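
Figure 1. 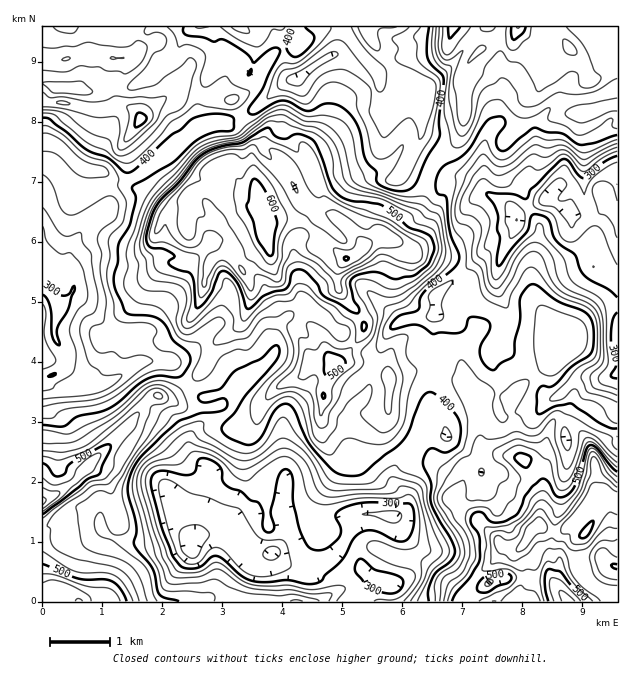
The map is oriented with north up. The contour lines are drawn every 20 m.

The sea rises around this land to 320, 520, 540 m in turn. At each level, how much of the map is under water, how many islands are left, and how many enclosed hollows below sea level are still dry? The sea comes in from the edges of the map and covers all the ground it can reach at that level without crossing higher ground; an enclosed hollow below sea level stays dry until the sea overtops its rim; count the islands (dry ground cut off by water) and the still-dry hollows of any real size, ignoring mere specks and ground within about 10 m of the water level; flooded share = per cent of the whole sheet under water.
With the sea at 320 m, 14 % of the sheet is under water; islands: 0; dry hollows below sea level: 0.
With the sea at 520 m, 88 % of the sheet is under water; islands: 1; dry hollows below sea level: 0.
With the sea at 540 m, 91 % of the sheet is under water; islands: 1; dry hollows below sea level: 0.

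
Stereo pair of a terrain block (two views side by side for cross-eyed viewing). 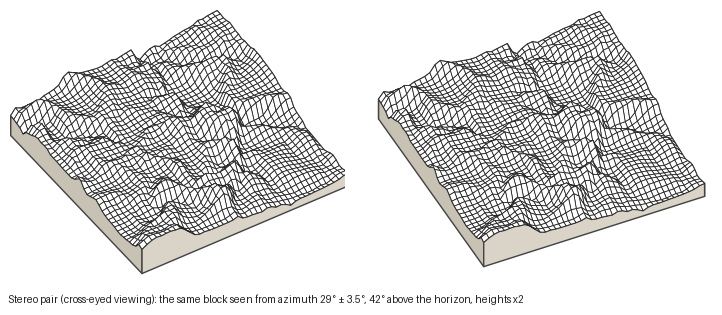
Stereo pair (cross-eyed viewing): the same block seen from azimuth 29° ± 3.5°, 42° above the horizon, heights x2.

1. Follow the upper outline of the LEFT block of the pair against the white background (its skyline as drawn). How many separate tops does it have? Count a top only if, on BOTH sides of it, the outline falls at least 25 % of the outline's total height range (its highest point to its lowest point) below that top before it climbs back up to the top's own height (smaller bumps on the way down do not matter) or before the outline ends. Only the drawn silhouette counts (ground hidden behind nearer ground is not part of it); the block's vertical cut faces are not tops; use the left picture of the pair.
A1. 1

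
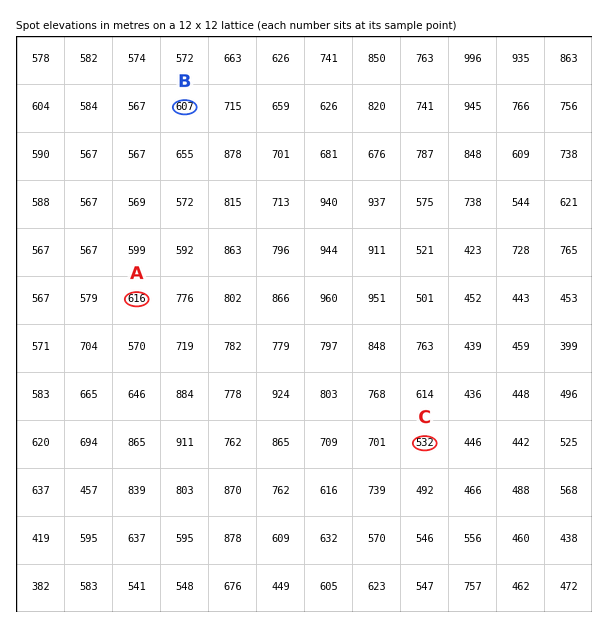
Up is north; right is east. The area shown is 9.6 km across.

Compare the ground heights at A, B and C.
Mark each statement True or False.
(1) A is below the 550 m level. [False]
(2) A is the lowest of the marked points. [False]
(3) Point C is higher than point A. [False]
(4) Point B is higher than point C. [True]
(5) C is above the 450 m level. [True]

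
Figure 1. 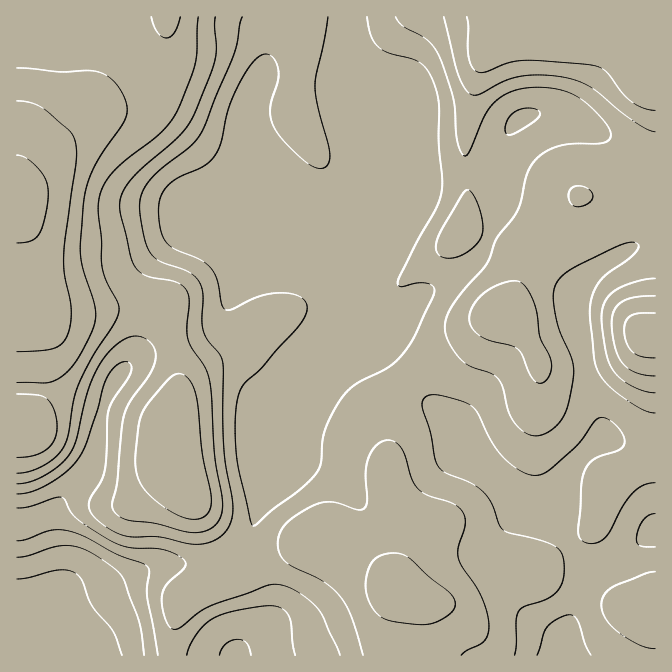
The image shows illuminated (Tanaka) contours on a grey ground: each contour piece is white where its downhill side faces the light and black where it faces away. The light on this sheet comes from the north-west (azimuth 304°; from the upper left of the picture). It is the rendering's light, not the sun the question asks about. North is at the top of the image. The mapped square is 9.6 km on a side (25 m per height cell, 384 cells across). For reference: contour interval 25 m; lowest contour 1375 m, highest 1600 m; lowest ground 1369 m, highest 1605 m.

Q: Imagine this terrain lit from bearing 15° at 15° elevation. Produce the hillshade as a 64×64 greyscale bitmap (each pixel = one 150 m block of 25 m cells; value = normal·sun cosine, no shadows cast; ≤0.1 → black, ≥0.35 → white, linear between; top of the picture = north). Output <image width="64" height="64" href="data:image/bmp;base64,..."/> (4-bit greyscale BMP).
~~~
<image width="64" height="64" href="data:image/bmp;base64,Qk12CAAAAAAAAHYAAAAoAAAAQAAAAEAAAAABAAQAAAAAAAAIAAATCwAAEwsAABAAAAAAAAAAAAAAABEREQAiIiIAMzMzAERERABVVVUAZmZmAHd3dwCIiIgAmZmZAKqqqgC7u7sAzMzMAN3d3QDu7u4A////AKqZmZmZmHd4iZmZmZmIiIh3iIiIiIiImaqqmZiIiIiIqqqZmZmId3eIiJmZmYiIiHeIiId3iIiZqqqZmYiHeIiqqqmZmYd2Z3d3eIiIiIiId3h3Zmd3iJq7qpmZiHd4iaqqqZmYh2ZnZmVWZneIiId3d3Zmd4iJq7upiIiId3iJqqqZmYh2Znd2VERFVnd3d3d3ZmeImZq7uodneIiIiZmqqZmZiHdniZdlRERVZmZmd3d3iaqqvMy5hmZ4iZqqqZmZmZmId3irupd2ZmVVVWd4iImru8zNzKmHd4mavMy6iIiZmId3ibzMu6mYdlVWeImZqrzMzN3LqYiJmZq83cxmd4h3ZlZ4q7u8y7qXZWeImZq8zMzMzLqZmruqmavN3VVmZmVDI0Z3eJq7u5hmZ4iZq7zMu7u7uqqrzLmIibzdRFVUQhABIzM0VomqqHd4iImrzLuqqqqqq7zMuYd4m8xVVUMgAAEiIRI0aJqpmZmImru7uqmZmqq7zMupiIiau3dlQxABIzIhEjRomqqruqqru7qqqqmqqru7u6mYiJmqd3ZUMjRVVDMzRomqu8zMzMy7qaqru7u7u7qqqZmZmZlmd3ZmZ3dlVVZ4q7u8zd3d3LqZq8zMzLuqqpmZmZmIiDRWeJmZh3ZneJvMy7vM3d3bqZms3d3cy6qZmZmZmYh3EjVoq7qYd4iavN3Lu7vMzMqYmbzd7dzLqZmZmZmZmHcRI1ebqYiImavN7cuqqru7upmavM3czLqZiImZmqqpiDIiRomZiImaq83dy6qqqqqpmZq8zLu7qZiIiJmqu7qZVENFeJiImaqrzdy7qqmZmZmaq7y7uqqZh3eIiaq7uql2ZWeIiImZqqvMzLqqmZmZmqq8zLqqqZiHd3iJmquqmYiIiJmYiZmaqrzMuqmZmZmaq8zMuqqZmHd3d4iZqpmYqqqqmZiJmZmqvMu6mZqqqqqrzMy6qpmId3d3iJmZiIe7u7qpmZmqmaq8y6qZmqqqqqu8y7qpmYh3d3iJmZh3Zru7uqmaqqqqq7zLqZmaqqqqqru6qpmIiId4iJmZh2VVu7uqmaq7u6qrzLuZmZqqqqqqqqqpmIiIiIiJmph2VESqqpmZmrzMu7vMupiZmaqqqqqqqZmId3eIiImamGUzNIiIiIiJq8y7vNy6mImZmqq7u6qpmId3d3iIiaqYZDM0d3d3h3iZq7vN3bqIiZmZqqu7uqmYh3dnd4iaq6hkMzRmZnd3dneJq83tyoiImZmaq7u7qpiHd2Z3iavLqGRERWZneIdmZneaze3KmIiImZmqqrqqmYd3ZneJvNyoZVVmd3iJiHZmZ4m83cuZiIiJmaqqqqqph3dmd4m83KhlZ4iZmZmZh3ZneavMy6qZiImZmZmZqqmId3d3irzLl2Z5qqqqqqqph3eJq7u7u6qZmZmZmZmaqpmYiIiavMqXeKvNqqqqu7qpmZqru7vMy7qqmZmZiJmqqqqqqrvMupiKze6qqqu8zLqru7u7u8zMzLqqqpmYiZq7u7u7zMupmazv/5maq83My8zd3cy7vMzMu7qqqZmZmau8zMzLupmave//mZmrzcy83u//7Lu7vMy7uqqqqpmIiazMzLqpiIm97u6IiazMy7ze///tuqqru7qqqqqqqYdniry7qph3iavN3YiJq8u6vN7//+y6qqqqqqqZqqqqh2Z4qqqpmId4mqvMiImru6q83e7tzLqqqqqqqZmaqqqYd3iaqqmZiIiImquImau7u7zN3cy7qqqqqqqpmZmqqqqYiJqqqqmYiIiJmZmaqqu7zMzLuqqqqqqqqqmZmZqqu7qZqru6qpmIiIiJmaqqu7zMy7qqqqqqqqqZmqqpmqqru7u7u7qqmZiIiIiqqqq7u7u7qqmZmaqqmZmZqqqqqqq7u7u6qqmZmZmYiKqqqqqqqqqZmZmZmZmZmZmaqqqqqqq7u6qpmZmZmZmYqqqqqZmZiIiIiZmZmZmIiJqqqqmZmau7qZmZqqqqqZmqq7qpiId3d3eImZmZmIiImqqqqZmImrqpmqqqu7uqmaq7upmHd2ZmZ4iZmZmYd4mqqqqpmYiaqqqqq7u8y7qpu7u7qYd3ZVVneJmZmYd4mqqqqqmYiImqqqu8zMzMuqm7zLupiHdmVWeImZmYd3iquqqqqZiIiaqqu8zNzMuqmbu7u6mYh3ZmZ4maqYh3eau6qqqpmYiJmqu7zMzMupiIu7u6qZmIh3d3iaqph3eKu7qqqqmZiImZqru8zLqYdma7u7qqmZmYiIiJqqmIiJu7qqqqqZmIiImZqqu6mHZVVcy7u6qqqqmZiJmZmZmZq7uqqqqZmYiIh3iImZh2VEREzMy7u7u6qqmZmZmZmaq7uqqpmZmYd3ZmZmZmZVRERFXMzMzMy7uqqZmYiZmaqruqqpmZmYdmVVVERDMzNEVmd8zMzMzLuqqZmZmImZmaqqqpmZmIh2VVVUMyIiM0VniZzMzLvLu6qZmZmZiImZmZqpmYiHd2VVZmVDMyM0Z4maq7u7u7u6qZmZqqmYiIiJmqmZh3ZmVWZ4h2VURVZ4mZqqqqqqqqqpmJmquqmIiImaqZh3ZmVWZ4mZh3ZneImZmqqqqqqqqpmYmau7qZiIiZqpmHdmZmZ4mqqYiIiJmZmZmqqqqqqpmYiZq7uqmIiJmqmYh3d3d3iaqpmYmZmZmZmZmaqqmZmZiJmru6qYiImqqpiHd3d3eJmpmZmZmZmZmZ"/>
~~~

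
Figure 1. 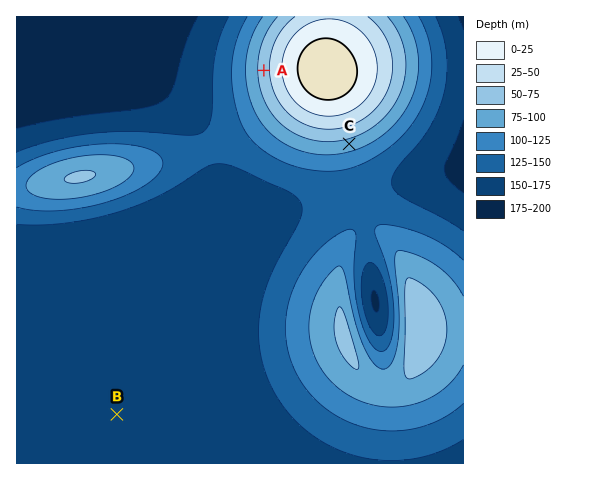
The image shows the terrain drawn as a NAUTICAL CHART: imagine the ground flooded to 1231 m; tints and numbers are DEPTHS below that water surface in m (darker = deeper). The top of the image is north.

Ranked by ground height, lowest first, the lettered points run B C A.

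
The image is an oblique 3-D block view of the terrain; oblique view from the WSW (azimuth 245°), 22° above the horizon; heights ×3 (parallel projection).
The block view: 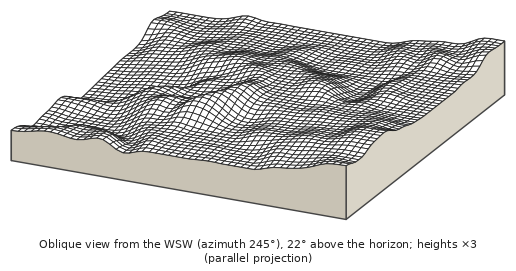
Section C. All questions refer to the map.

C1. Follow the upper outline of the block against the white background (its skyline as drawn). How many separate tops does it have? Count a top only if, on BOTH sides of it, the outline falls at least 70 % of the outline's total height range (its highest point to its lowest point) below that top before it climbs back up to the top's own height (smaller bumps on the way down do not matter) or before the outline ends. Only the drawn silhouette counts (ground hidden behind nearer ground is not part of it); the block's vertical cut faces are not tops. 0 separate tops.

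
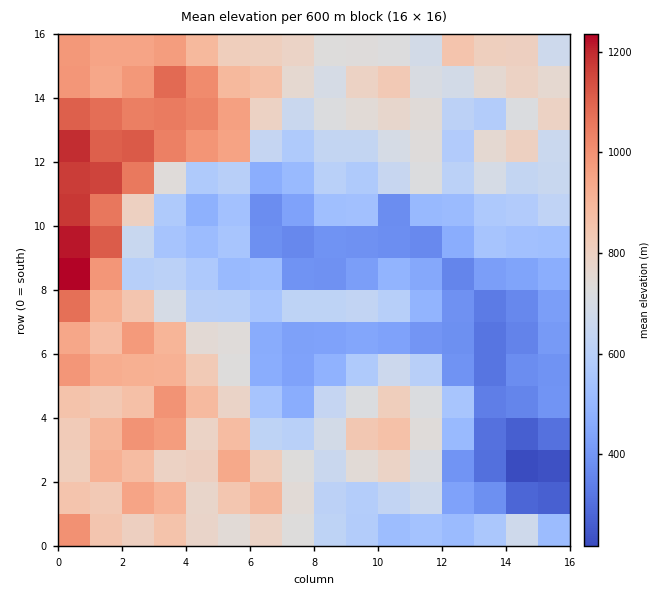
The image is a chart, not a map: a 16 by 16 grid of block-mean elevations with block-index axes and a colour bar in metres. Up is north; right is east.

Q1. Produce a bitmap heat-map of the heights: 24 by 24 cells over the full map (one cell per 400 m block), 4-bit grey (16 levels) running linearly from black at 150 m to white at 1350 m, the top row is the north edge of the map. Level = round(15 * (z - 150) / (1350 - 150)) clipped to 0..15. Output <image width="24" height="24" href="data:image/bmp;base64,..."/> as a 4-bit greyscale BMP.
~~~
<image width="24" height="24" href="data:image/bmp;base64,Qk2WAQAAAAAAAHYAAAAoAAAAGAAAABgAAAABAAQAAAAAACABAAATCwAAEwsAABAAAAAAAAAAAAAAABEREQAiIiIAMzMzAERERABVVVUAZmZmAHd3dwCIiIgAmZmZAKqqqgC7u7sAzMzMAN3d3QDu7u4A////ALqYiYd4h2ZlRVVnhKmJmoiIh2VVVlRDMpiaqYial2ZmZ0MhEYmpiImpl2d4h0IhEYmqqImnd3iJhkMhEYmauoiWVmiZh1MhIoiJq6iGRGeJh2QjI6mZmpiFRFZodlMjM7qqqoh0NERWZTIjM6mauod0MzREMzMiM7qKl2d0VEREQzIiM8uYd2ZVdmd2VDIiM+yWV2VGQzNFVCMzNO22VVRTMzMzMjNVRN3HVVRTMzQzI1RVVdy4ZUVTNEVDNVRVZd3LdUVDNWVlRmVmZ9zcqGZlRWVWiGd2ZtzMy6qXRWZmh1aYdtzMu7uoV3Z4iHVnlsvLu7qpZ4eId2VWl7qqvLqZl3eJh2d3l7qqu7qIiIeIdomIhqqqqpiImHaHZ5iZdg=="/>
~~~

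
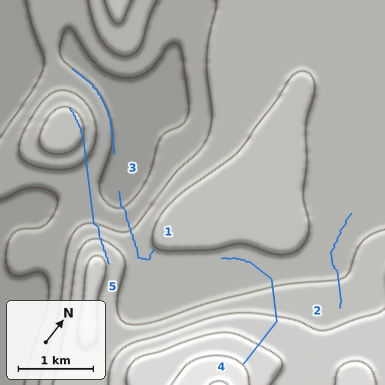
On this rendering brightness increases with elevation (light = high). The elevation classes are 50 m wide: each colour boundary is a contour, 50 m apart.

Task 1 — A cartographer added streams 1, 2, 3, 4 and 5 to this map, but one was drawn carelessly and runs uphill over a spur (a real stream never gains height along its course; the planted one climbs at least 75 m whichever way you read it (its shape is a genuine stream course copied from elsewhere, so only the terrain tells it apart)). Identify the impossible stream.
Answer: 5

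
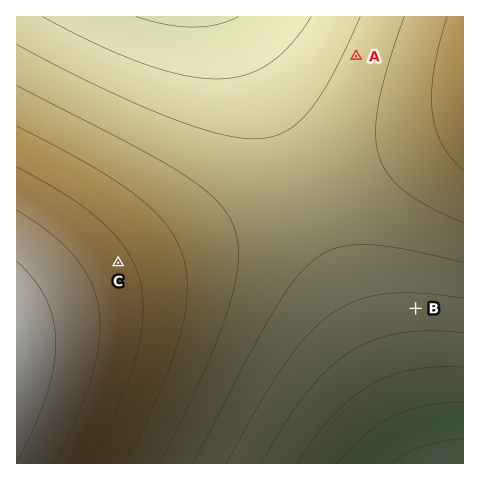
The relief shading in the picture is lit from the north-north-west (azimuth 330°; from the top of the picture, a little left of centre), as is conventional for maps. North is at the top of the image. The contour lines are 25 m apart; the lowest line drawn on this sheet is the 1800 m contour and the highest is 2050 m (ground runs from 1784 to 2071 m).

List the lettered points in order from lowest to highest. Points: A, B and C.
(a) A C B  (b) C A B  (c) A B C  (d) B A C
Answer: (d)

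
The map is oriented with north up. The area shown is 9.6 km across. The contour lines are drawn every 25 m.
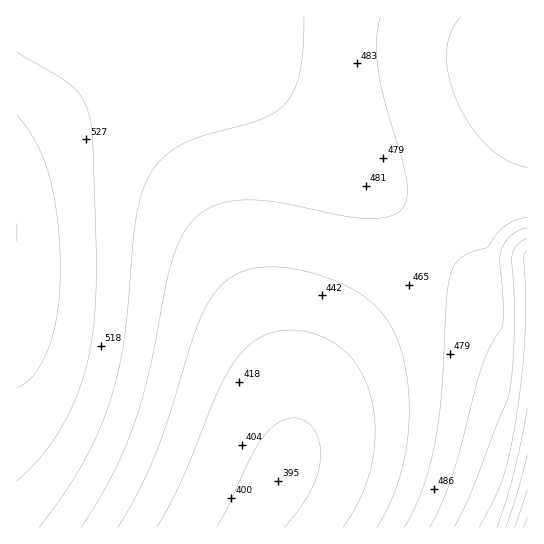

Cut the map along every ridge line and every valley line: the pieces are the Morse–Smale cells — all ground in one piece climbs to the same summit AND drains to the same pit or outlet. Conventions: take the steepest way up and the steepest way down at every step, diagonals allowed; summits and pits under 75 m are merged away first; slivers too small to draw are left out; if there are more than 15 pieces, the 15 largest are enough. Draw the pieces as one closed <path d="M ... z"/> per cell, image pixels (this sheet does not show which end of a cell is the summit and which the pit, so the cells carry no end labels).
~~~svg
<path d="M515 16l-499 1 1 511 234-1 34-60 20-64 23-45 39-51 101-112 31-40 18-29 11-24 0-31-9-24z"/><path d="M527 103l-10 23-33 49-31 38-94 104-31 41-23 45-20 64-32 54-2 7 277-1z"/><path d="M527 16l-11 1 3 30 8 24z"/>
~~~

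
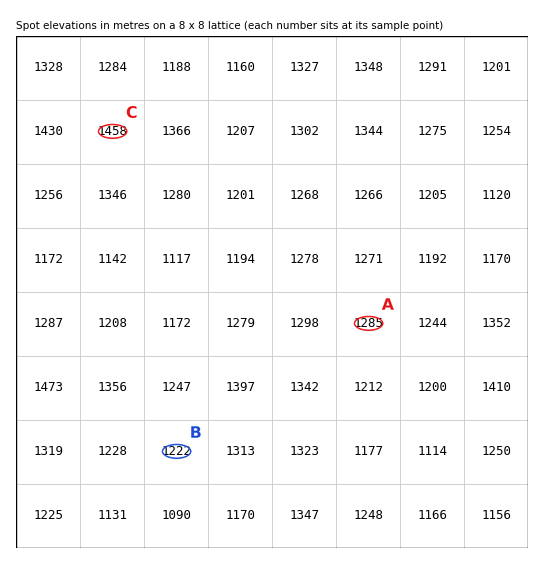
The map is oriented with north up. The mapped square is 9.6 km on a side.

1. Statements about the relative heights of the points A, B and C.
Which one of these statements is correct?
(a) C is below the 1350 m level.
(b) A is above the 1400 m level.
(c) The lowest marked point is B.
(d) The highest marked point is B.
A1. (c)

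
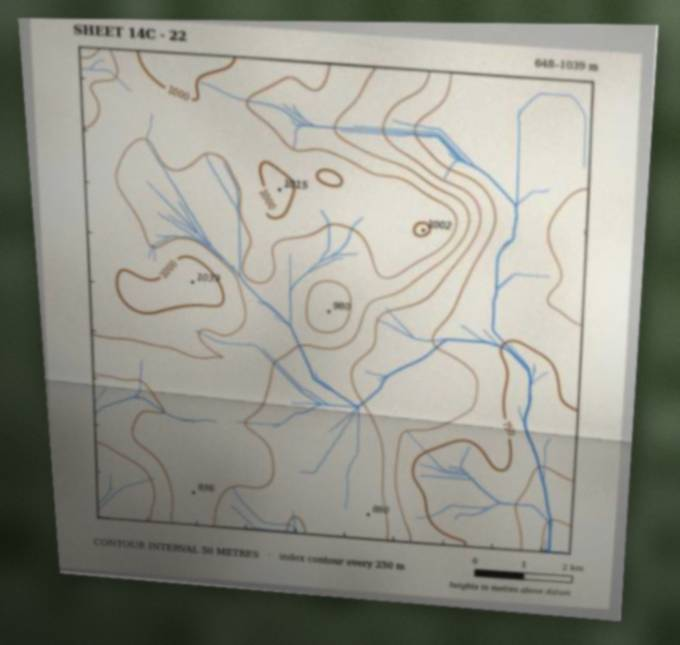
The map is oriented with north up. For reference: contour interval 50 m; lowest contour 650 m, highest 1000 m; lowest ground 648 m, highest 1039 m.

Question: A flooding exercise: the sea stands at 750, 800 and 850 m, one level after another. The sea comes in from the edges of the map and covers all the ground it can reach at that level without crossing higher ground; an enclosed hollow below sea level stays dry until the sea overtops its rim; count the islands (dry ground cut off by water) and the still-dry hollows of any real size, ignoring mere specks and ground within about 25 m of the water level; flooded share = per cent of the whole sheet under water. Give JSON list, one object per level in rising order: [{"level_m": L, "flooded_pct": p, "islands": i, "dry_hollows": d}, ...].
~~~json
[{"level_m": 750, "flooded_pct": 9, "islands": 0, "dry_hollows": 0}, {"level_m": 800, "flooded_pct": 26, "islands": 0, "dry_hollows": 0}, {"level_m": 850, "flooded_pct": 38, "islands": 0, "dry_hollows": 0}]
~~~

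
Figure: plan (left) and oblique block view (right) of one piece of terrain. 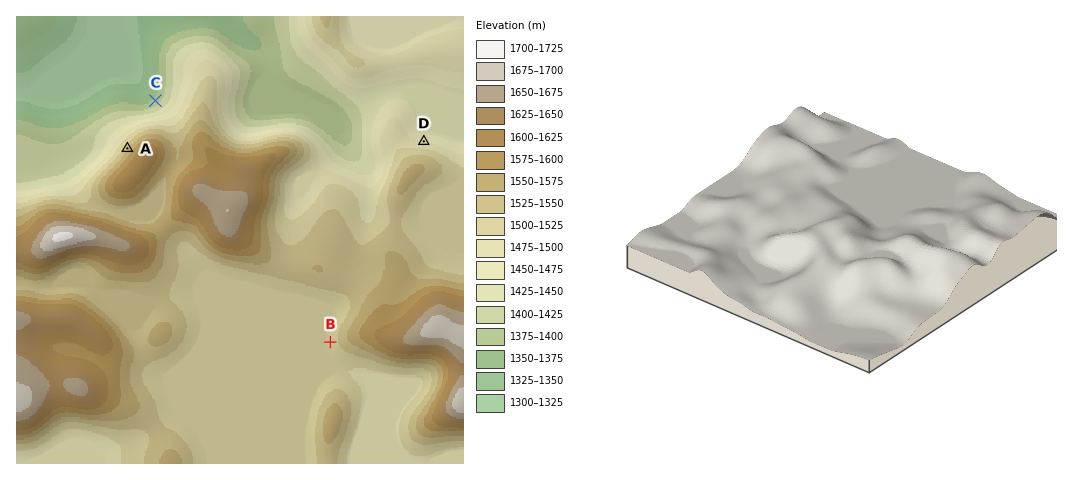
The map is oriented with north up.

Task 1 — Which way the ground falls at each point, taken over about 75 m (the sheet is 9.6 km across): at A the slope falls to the NW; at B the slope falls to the W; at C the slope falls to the NW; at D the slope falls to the N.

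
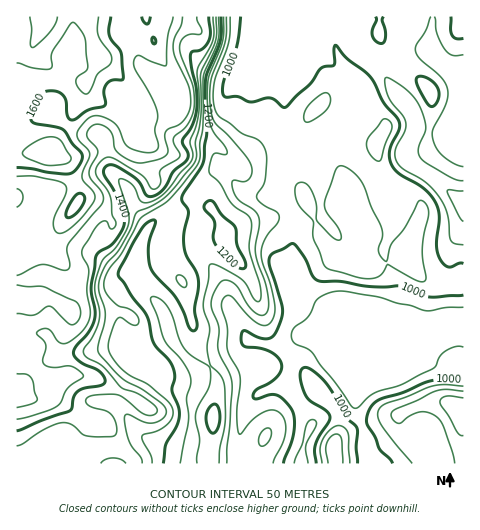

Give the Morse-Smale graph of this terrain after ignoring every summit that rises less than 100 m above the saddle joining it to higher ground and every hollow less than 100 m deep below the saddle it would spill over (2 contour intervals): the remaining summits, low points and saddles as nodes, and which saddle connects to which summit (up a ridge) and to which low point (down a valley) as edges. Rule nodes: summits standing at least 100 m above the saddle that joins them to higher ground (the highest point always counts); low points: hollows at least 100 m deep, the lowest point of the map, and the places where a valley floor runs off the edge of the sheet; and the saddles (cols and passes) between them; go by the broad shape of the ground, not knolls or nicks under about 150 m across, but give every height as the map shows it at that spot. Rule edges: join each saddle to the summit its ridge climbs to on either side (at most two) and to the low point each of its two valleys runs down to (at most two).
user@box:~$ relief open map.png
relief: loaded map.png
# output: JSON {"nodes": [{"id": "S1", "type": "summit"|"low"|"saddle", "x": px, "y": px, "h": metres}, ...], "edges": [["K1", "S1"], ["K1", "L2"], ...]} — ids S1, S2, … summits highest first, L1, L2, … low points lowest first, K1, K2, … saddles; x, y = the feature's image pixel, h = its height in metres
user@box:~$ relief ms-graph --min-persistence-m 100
{"nodes": [
{"id": "S1", "type": "summit", "x": 45, "y": 17, "h": 1738},
{"id": "S2", "type": "summit", "x": 460, "y": 410, "h": 1181},
{"id": "S3", "type": "summit", "x": 334, "y": 449, "h": 1134},
{"id": "L1", "type": "low", "x": 460, "y": 202, "h": 889},
{"id": "K1", "type": "saddle", "x": 362, "y": 426, "h": 993},
{"id": "K2", "type": "saddle", "x": 292, "y": 368, "h": 982}],
"edges": [["K1", "S2"], ["K1", "S3"], ["K1", "L1"], ["K2", "S1"], ["K2", "S3"], ["K2", "L1"]]}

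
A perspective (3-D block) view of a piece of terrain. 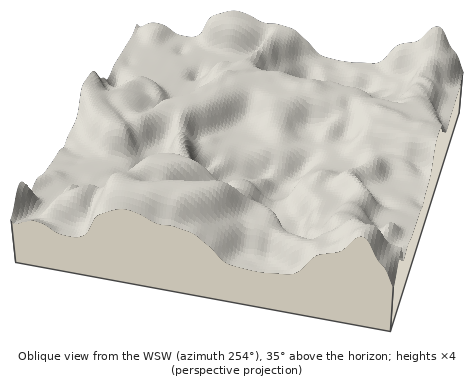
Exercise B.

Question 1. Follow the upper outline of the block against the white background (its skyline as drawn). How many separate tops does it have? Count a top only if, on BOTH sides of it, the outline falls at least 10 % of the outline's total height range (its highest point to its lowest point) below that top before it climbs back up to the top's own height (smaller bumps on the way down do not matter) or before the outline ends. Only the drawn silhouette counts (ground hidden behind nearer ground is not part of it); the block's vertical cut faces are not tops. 2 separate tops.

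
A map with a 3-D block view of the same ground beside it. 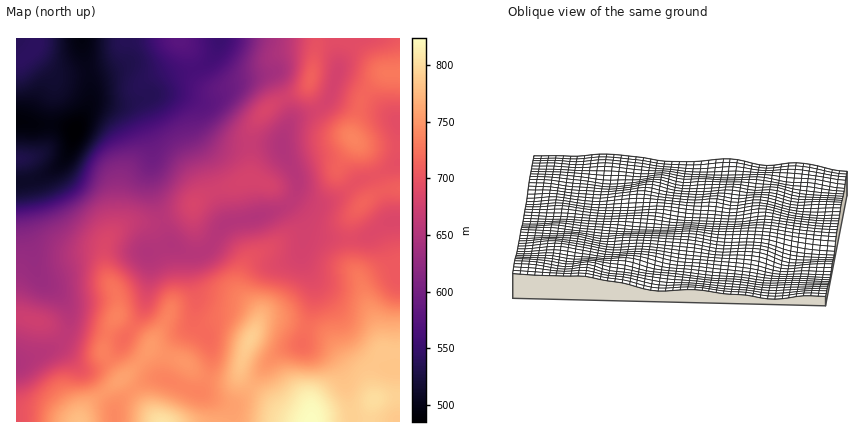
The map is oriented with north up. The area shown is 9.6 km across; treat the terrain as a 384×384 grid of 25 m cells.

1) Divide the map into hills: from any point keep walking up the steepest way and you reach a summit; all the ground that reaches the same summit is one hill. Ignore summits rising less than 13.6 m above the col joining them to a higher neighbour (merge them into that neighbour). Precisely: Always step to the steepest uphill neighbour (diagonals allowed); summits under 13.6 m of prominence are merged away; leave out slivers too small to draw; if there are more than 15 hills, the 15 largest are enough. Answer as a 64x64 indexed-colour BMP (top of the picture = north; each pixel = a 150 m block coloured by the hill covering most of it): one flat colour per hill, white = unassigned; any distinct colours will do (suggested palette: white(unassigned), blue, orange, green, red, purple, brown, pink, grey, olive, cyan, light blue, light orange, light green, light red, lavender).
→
<image width="64" height="64" href="data:image/bmp;base64,Qk12CAAAAAAAAHYAAAAoAAAAQAAAAEAAAAABAAQAAAAAAAAIAAATCwAAEwsAABAAAAAAAAAA////ALR3HwAOf/8ALKAsACgn1gC9Z5QAS1aMAMJ34wB/f38AIr28AM++FwDox64AeLv/AIrfmACWmP8A1bDFAFVVVVVVVVVVqqqqqqqqqqqqqhERERERERERERERERERVVVVVVVVVVWqqqqqqqqqqqqqERERERERERERERERERFVVVVVVVVVVVqqqqqqqqqqqqEREREREREREREREREREVVVVVVVVVVVWqqqqqqqqqqqIiERERERERERERERERERVVVVVVVVVVVVqqqqqqqqqiIiIhERERERERERERERERFVVVVVVVVVVVVVqqqqqqESIiIiIREREREREREREREREVVVVVVVVVVVVVVaqqoREREiIiIiERERERERERERERERVVVVVVVVVVVVVVVVURERESIiIiIRERERERERERERERFVVVVVVVVVVVVVVVVRERERIiIiIiEREREREREREREREVVVVVVVERFVVVVVVVEREREiIiIiIhEREREREREREREREVVVVVERERVVVVVVURERERIiIiIiIREREREREREREREREVVVEREREVVVVVVREREREiIiIiIiERERERERERERERERERERERERFVVVVVUREREiIiIiIiIiERERERERERERERERERERERERVVVVVVERESIiIiIiIiIiERERERERERERERERERERERFVVVVVVRERIiIiIiIiIiIRERERERERERERERERERERERVVVVVVURIiIiIiIiIiIhEREREREREREREREREREREREVVVVVVRIiIiIiIiIiIiIRERERERERERERERERERERERFVVVVVUiIiIiIiIiIiIhEREREREREREREREREREREREVVVVVVSIiIiIiIiIiIiERERERERERERERERERERERERVVVVVVIiIiIiIiIiIiIREREREREREREREREREREREREVVVVVUiIiIiIiIiIiIiERERERERERERERERERERERERVVVVVSIiIiIiIiIiIiIRERERERERERERERERERERERFVVVVVIiIiIiIiIiIiIhEREREREREREREREREREREREVVVVVIiIiIiIiIiIiIhERERERERERERERERERERERERVVVVUiIiIiIiIiIiIiERERERERERERERERERERERERFVVVVSIiIiIiIiIiIiEREREREREREREREREREREREREVVVVVIiIiIiIiIiIiIRERERERERERERERERERERERERVVVVUiIiIiIiIiIiIhEREREREREREREREREREREREREVVVUzMiIiIiIiIiIiEREREREREREREREREREREREREREVMzMzIiIiIiIiIiIRERERERERERERERERERERERERERMzMzMyIiIiIiIiIhEREREREREREREREREREREREREREzMzMzMiIiIiIiIiFERERERBERERERERERERERERERETMzMzMyIiIiIiIiJERERERERBERERERERERERERERETMzMzMzMyIiIiIiIkRERERERERBERERERERERERERERMzMzMzMzMzMyIiIkREREREREREQREREREREREREREREzMzMzMzMzMzMzIkRERERERERERBEREREREREREREREzMzMzMzMzMzMzM0REREREREREREERERERERERERERETMzMzMzMzMzMzMzNEREREREREREQRERERERERERERERMzMzMzMzMzMzMzMzRERERERERERBEREREREREREREREzMzMzMzMzMzMzMzNEREREREREREu7EREREREREREREzMzMzMzMzMzMzMzM0RERERERERES7u7ERERERERERETMzMzMzMzMzMzMzM0RERERERERERLu7u7ERERERERERMzMzMzMzMzMzMzMzREREREREREREu7u7uxERERERERETMzMzMzMzMzMzMzRERERERERERES7u7u7ERERERERERMzMzMzMzMzMzMzNERERERERERERLu7u7uxEREREREREzMzMzMzMzMzMzNEREREREREREREu7u7u7EREREREREzMzMzMzMzEREREURERERERERERES7u7u7uxERERERETMzMzMzMxERERERFERERERERERERLu7u7u7ERERERERMzMzMzMREREREREUREREREREREREu7u7iIgRERERERMzMzMzMxERERERERRERERERERERESIiIiIiIEREREREzMzMzMxEREREREREURERERERERESYiIiIiIgREREREzMzMzMzERERERERERd3RERERERESZiIiIiIiIEREREzMzMzMzERERERERERd3d3RERERESZmIiIiIiIhmZmZmMzMzMzERERERERERF3d3d0RERESZmYiIiIiIiGZmZmZmMzMRERERERERERF3d3d3RERESZmZiIiIiIiIZmZmZmZhEREREREREREREXd3d3d0REmZmZmIiIiIiIhmZmZmZmYREREREREREREXd3d3d3RJmZmZmYiIiIiIiGZmZmZmZmYRERERERERERd3d3d3eZmZmZmZiIiIiIiIZmZmZmZmZmZhEREXd3d3d3d3d3d3mZmZmZmIiIiIiIhmZmZmZmZmZmZhEXd3d3d3d3d3d3eZmZmZmYiIiIiIhmZmZmZmZmZmZmYXd3d3d3d3d3d3d5mZmZmZiIiIiIiGZmZmZmZmZmZmZmd3d3d3d3d3d3d3mZmZmZmIiIiIiIZmZmZmZmZmZmZmZnd3d3d3d3d3d3eZmZmZmYiIiIiIhmZmZmZmZmZmZmZmd3d3d3d3d3d3eZmZmZmZ"/>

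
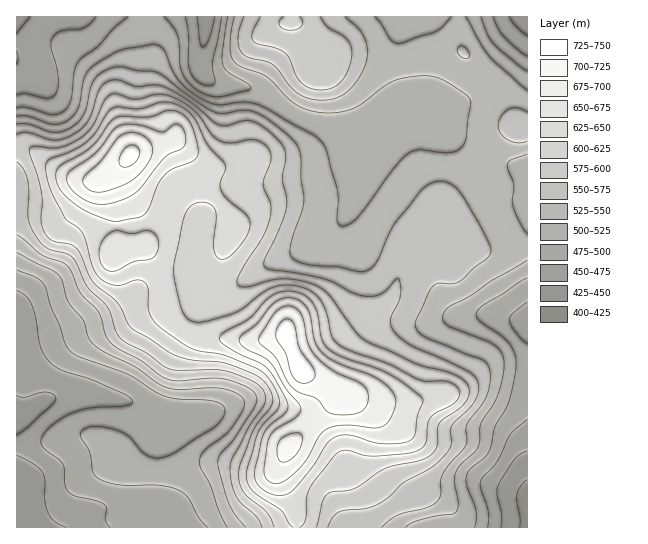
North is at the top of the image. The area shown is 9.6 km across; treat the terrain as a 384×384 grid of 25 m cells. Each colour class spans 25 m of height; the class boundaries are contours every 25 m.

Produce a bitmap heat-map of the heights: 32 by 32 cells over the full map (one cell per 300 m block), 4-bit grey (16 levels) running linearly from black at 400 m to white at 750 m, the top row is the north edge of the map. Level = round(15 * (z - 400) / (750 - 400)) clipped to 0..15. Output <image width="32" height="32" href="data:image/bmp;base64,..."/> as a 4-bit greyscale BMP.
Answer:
<image width="32" height="32" href="data:image/bmp;base64,Qk12AgAAAAAAAHYAAAAoAAAAIAAAACAAAAABAAQAAAAAAAACAAATCwAAEwsAABAAAAAAAAAAAAAAABEREQAiIiIAMzMzAERERABVVVUAZmZmAHd3dwCIiIgAmZmZAKqqqgC7u7sAzMzMAN3d3QDu7u4A////ABIiMzRERFZ4mph3dmVVUyESMzM0REVXiaqYiId3ZUMhEjNERERFZ5u7qZiId2VDISI0RVVVVWiszKmZmIh1QyEjNEVVRFVnnN26mqqZhlQyM0RFVERFVovdy6u7uodlMyM0RERDREV6vMzMzLqXZUMiIzMzNERFaKzN3cy7qXZEIiMzNEVVVWit3e3MuqqGVDMzNEVnd3eJzu3cy6mZh1QzNEVWeImZq97suqmYh3ZUM0VWeImqq83uypmYh3ZlVDNFVomaqqvN7sqYiHZlVEM0RWeJqqmarN25iIh2ZVRDNFZ4maqZmZq7qYiId2ZVRERWiqqqmZmImYd3d3dmZlRVZ5u7qpmZiHdmZmd3d3ZlZ4iru7qZqph2ZmZnd3d2ZniZq7u6qaqpdmVVZ3d3dmZ4mqu7uqmqqYdlVWZ3d3ZleKvMy7qqqpmHZlVWZ3dmZXms3dy6qqmZh2VVVmZ2ZmWJrN3ty7qqmYdlVVVmZmZViZq87ty7qZmHZVVVVVVWZod4m93MyoiIdlVVVVVVVmdlVnq7u7l3d2VVVVVVVVZ3REV5maqXVWVVZmVVVVVWZjM0aIiHZERFZ3h2VVVVVmUjNFZ3ZkM0VmiIh2ZVZmZVIzRFZmVCRWd4iIdmZmZlRCMzRFVVQjZ4iIiHZVZmZTMjMzRFVDI1eJmHdmVVVlQy"/>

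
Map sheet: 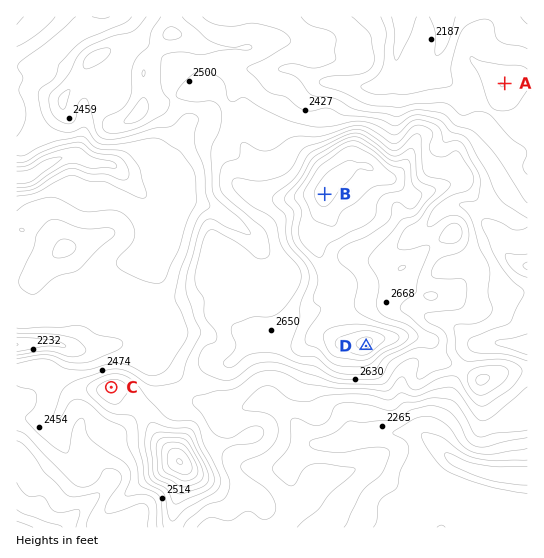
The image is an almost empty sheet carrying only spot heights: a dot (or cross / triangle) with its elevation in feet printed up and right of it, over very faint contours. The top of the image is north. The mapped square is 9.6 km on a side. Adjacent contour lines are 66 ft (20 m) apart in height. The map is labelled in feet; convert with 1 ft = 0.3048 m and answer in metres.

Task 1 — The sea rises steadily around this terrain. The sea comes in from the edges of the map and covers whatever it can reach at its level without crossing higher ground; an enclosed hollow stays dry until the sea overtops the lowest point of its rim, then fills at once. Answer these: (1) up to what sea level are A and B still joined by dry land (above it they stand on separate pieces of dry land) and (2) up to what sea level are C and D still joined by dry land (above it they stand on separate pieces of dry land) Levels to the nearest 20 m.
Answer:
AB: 700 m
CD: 760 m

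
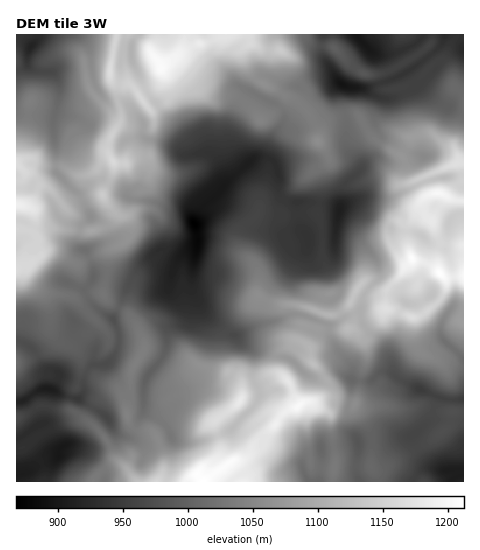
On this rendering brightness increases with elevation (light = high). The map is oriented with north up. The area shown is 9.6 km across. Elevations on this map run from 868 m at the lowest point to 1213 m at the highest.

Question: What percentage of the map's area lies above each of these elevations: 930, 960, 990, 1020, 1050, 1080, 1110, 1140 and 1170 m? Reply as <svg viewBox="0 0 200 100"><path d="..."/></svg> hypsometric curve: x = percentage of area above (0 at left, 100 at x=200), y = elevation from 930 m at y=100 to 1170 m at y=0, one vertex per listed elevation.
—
<svg viewBox="0 0 200 100"><path d="M187 100l-26-12-24-13-28-13-31-12-20-12-16-13-15-13-17-12"/></svg>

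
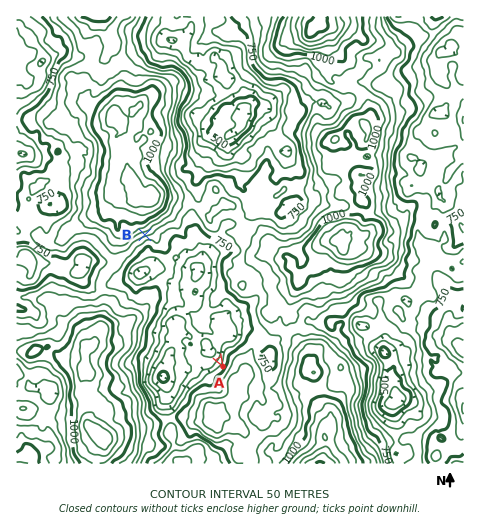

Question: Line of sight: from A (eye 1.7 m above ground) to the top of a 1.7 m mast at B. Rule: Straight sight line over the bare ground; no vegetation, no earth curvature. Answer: yes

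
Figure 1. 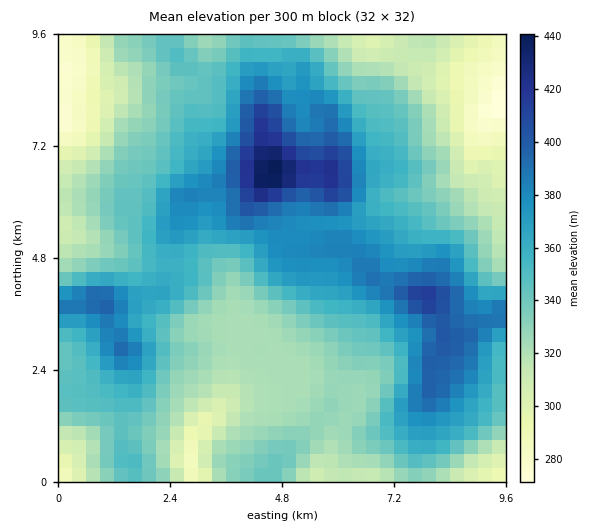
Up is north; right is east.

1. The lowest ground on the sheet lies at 270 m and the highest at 445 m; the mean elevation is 345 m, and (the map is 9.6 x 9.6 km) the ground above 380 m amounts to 15.7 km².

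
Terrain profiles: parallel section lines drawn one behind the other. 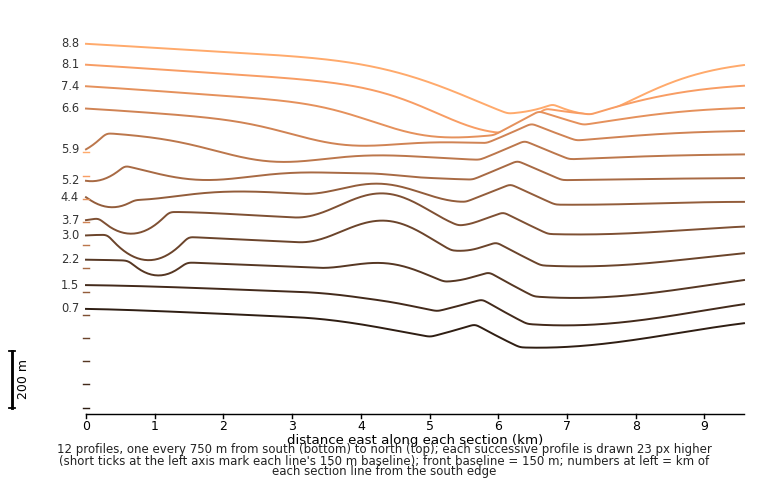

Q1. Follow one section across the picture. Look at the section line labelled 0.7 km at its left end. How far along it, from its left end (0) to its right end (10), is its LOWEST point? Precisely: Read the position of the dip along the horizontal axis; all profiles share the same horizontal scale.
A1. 7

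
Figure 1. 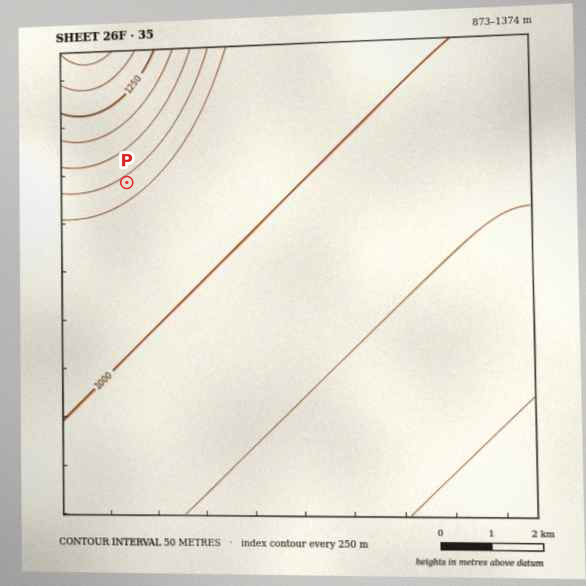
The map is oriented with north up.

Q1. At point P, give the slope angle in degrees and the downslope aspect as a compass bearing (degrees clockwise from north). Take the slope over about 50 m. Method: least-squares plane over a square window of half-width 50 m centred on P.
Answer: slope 6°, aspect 147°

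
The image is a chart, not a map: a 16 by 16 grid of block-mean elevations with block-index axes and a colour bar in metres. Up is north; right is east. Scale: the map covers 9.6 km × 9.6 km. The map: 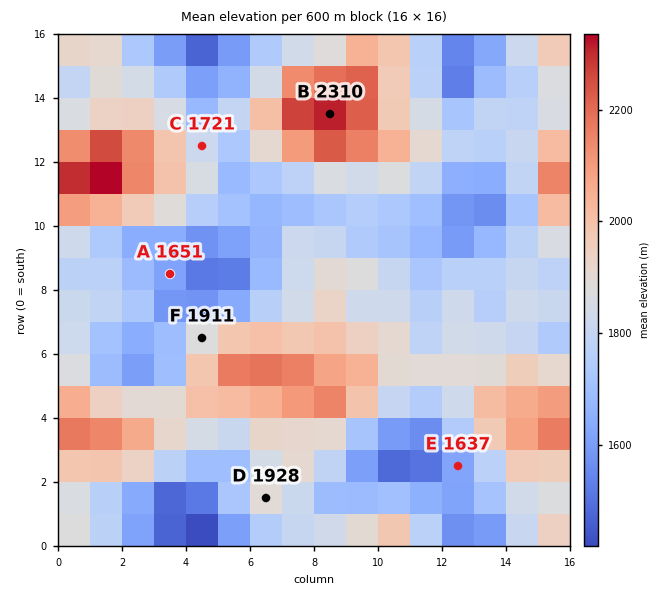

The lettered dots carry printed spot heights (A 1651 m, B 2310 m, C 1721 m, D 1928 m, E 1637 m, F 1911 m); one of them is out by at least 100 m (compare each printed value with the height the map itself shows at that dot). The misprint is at C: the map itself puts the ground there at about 1846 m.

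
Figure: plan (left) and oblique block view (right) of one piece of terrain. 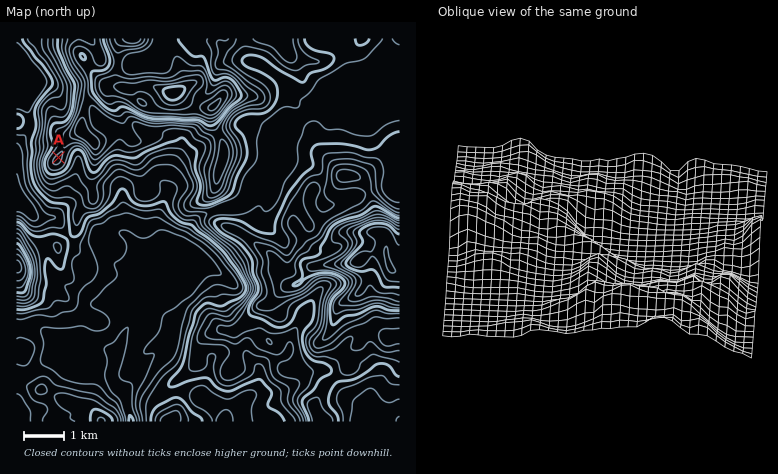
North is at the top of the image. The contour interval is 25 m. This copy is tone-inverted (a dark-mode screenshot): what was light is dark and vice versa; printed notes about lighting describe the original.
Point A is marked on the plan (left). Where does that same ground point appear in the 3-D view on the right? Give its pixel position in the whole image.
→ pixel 722 277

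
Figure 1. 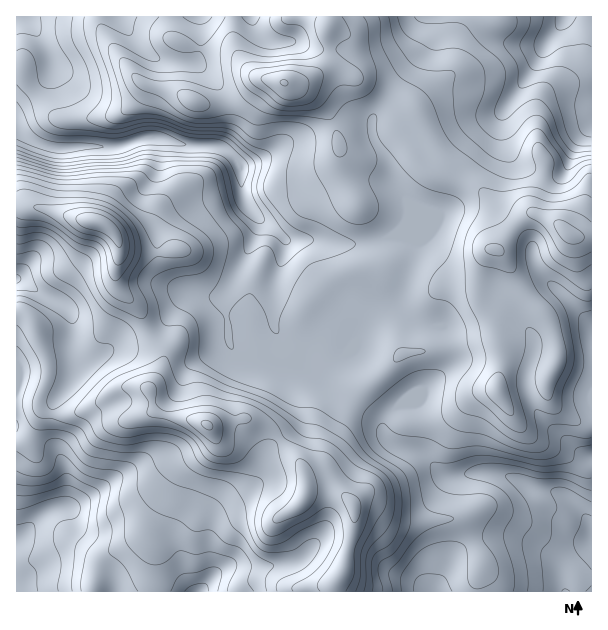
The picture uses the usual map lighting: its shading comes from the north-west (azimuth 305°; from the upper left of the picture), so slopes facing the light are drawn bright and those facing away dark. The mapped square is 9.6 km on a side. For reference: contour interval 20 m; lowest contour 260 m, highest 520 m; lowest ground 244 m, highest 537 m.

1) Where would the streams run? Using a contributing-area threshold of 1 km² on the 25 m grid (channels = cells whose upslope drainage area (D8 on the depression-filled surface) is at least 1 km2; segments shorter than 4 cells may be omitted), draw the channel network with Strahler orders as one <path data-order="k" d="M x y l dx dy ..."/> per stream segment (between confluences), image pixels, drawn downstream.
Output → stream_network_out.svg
<path data-order="1" d="M561 572l0 3 2 1 0 8 1 1 0 6 2 0"/><path data-order="1" d="M179 552l0 3 1 2 0 13 3 6 9 9 2 6 3 0"/><path data-order="1" d="M308 552l-9 9-3 0-2 2-7 0-2 1-10 0-2 2-45 0-9 7-1 0-18 18"/><path data-order="1" d="M212 528l0 48-12 14 0 1"/><path data-order="1" d="M74 516l-9-9"/><path data-order="2" d="M63 507l-4 0-2 2-7 1-3 3-2 0-25 26-3 1"/><path data-order="1" d="M117 477l-16 15-9 5-3 3-12 6-9 0-3 1"/><path data-order="1" d="M62 462l3 6 0 38-2 1"/><path data-order="1" d="M414 389l-28 28-2 3 0 15 11 11 3 0 1 1 3 0 2 2 3 0 1 1 3 0 2 2 3 0 6 3 19 19 5 0 1 2 17 0 1-2 6 0 2-1 25 0 2 1 9 2 4 3 3 0 17 9 4 0 2 1 9 0 1 2 9 1 3 3 6 3 20 20 1 6 2 1 0 6 1 2 0 9"/><path data-order="1" d="M95 359l-3 1-17 0-3-3 0-40-1-3-12-12-17-8-15-12-10-3"/><path data-order="1" d="M239 354l-8-7 0-14-1-1 0-6-2-2"/><path data-order="1" d="M228 345l0-21"/><path data-order="1" d="M533 339l0 3 1 2 0 7-1 2 0 3-2 1 0 3-1 2 0 3-3 6 0 6-2 1 0 9 2 2 1 7 9 17 39 39 6 1 2 2 7 0 0 1"/><path data-order="1" d="M428 326l-3-2-6 0-9-4-6-6-2 0-6-5-13 0-2 2-6 1-10 11-6 12 0 4-2 0-19 20-3 1-18 0-8-6-4 0-9-9-9-4-12-12 0-50 1-1 0-3 2-2 0-3 1-1 0-3 3-6 0-5 2-1 0-15-11-11"/><path data-order="2" d="M228 324l-1-1 0-8-2-1 0-21 5-6 1-5"/><path data-order="1" d="M198 294l8 0 1 2 11 0 13-14"/><path data-order="1" d="M560 291l31 32 0 10"/><path data-order="2" d="M231 282l8-15 3-3 15-31 0-17-9-9 0-1"/><path data-order="2" d="M381 239l-1 1-5 0-1 2-8 0-1 1-42 0-2-1-33 0-13-14-2 0"/><path data-order="1" d="M414 236l-3 3-30 0"/><path data-order="2" d="M273 228l-4-4-6-3-15-15"/><path data-order="3" d="M248 206l-6-12 0-26-6-6 0-3"/><path data-order="3" d="M236 159l-9-9-6-3-3 0-2-1-28 0-2-2-6 0-1-1-9-2-2-1-4 0-2-2-21 0-1 2-8 1-4 3-12 2-2 1-18 0-1-1-12 0-2 1-15 0-1 2-3 0-2-2-9 0-1-1-9-2-14-7-10-11 0-3"/><path data-order="1" d="M263 159l-2 2-9 1-1 2-11 0-4-5"/><path data-order="1" d="M591 129l0-9"/><path data-order="1" d="M372 122l0 13 2 2 1 6 9 12 0 3 3 6 2 12 6 10 7 8 2 3 0 22-15 15-2 0-6 5"/><path data-order="1" d="M506 108l3-6 6-6 0-1 4-5 3-6 12-15 8-15 0-3 4-9 12-12 0-1 5-6 1-6"/><path data-order="1" d="M54 63l-3-3-12-24-6-6 0-1-9-9-3-2-4 0 0-1"/><path data-order="1" d="M173 63l-12-3-9-4-26-26 0-1-4-6-2-6-1 0"/><path data-order="1" d="M255 27l-1-1 0-9-2 0"/><path data-order="1" d="M419 17l21 0"/>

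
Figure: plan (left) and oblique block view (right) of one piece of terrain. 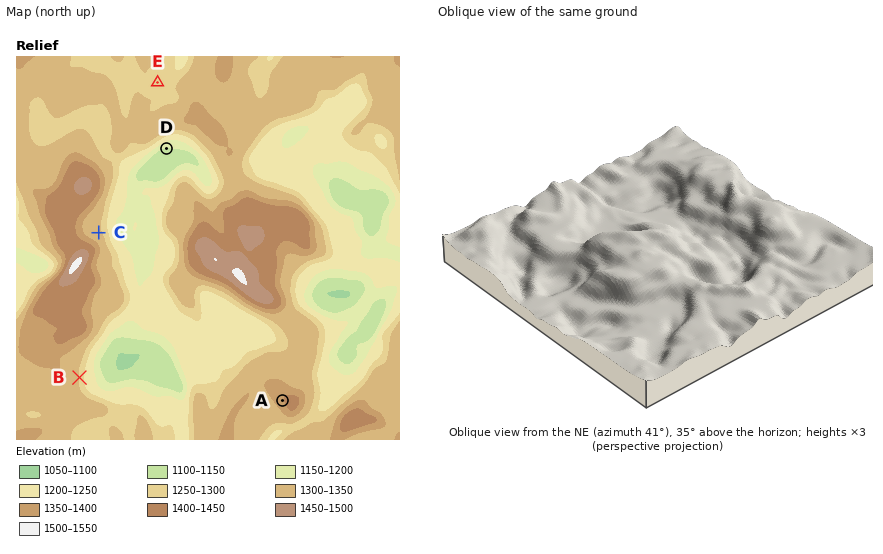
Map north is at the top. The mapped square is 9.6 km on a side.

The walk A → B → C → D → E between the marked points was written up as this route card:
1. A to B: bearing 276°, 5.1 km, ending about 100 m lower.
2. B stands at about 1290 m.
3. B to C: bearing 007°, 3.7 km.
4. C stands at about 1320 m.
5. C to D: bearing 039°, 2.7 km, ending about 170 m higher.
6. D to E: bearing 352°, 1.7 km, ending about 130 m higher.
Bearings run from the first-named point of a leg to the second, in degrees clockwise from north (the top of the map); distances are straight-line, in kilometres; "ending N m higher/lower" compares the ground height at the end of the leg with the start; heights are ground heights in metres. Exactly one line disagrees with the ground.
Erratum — Line 5: it should read "ending about 170 m lower".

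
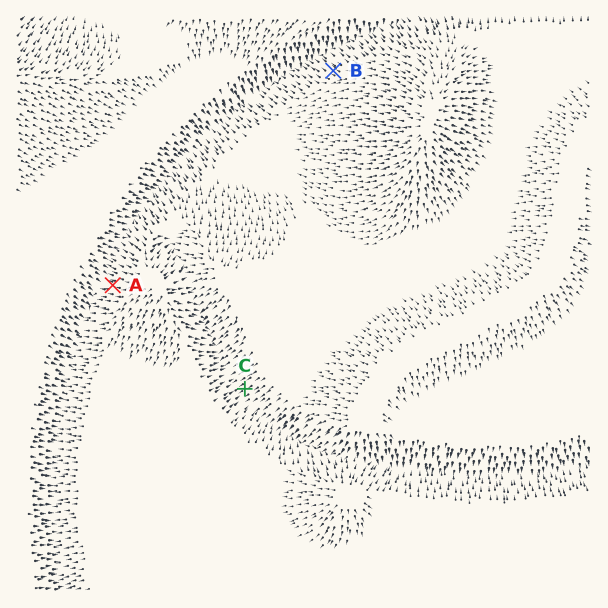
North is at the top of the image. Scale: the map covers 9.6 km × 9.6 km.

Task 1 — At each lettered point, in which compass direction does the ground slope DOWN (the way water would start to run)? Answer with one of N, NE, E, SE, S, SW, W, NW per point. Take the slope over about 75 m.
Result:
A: W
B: NW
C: SW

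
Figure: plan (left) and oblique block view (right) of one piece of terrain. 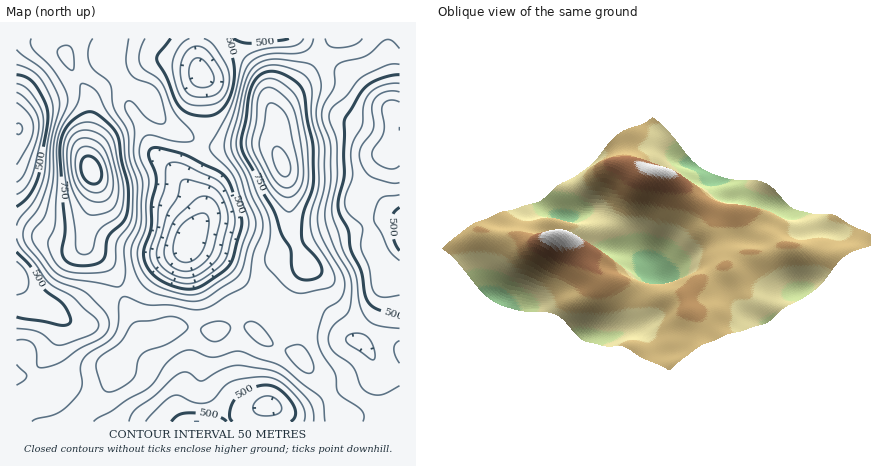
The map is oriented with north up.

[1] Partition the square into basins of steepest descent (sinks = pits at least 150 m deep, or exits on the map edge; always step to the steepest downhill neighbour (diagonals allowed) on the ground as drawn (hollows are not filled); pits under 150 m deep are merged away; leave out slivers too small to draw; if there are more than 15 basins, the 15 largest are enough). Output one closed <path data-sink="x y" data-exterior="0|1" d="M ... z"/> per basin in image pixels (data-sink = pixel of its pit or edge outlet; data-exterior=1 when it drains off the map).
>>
<path data-sink="190 240" data-exterior="0" d="M126 86l-20 2-8 4-7 10-5 44 2 16 7 20 0 14-8 26-2 22 27 26 28 64 2 2 18-3 14-6 14 0 28 5 12-5 18-1 8 3 16 15 28 12 1-10 6-22-3-42 5-16-16-36-4-50-10-28-3-5-8-3-40 3-24-3-36-20-9-10-11-19z"/><path data-sink="400 128" data-exterior="1" d="M400 38l-64 0-61 72 2 12-1 24 11 34 4 50 16 36-5 16 3 42-6 22 0 10 28 36 10 20 5 4 0 6 58 0z"/><path data-sink="18 128" data-exterior="0" d="M70 38l-54 0 0 384 58 0 30-30 7-12 3-16 27-28-29-66-27-26 2-22 8-26 0-14-9-32 4-48-4-12-13-18-7-16z"/><path data-sink="268 406" data-exterior="0" d="M246 326l-12 0-18 6-28-5-14 0-14 6-22 4-24 27-3 16-7 12-29 30 267 0 0-6-5-4-16-30-25-28-26-10-16-15z"/><path data-sink="200 74" data-exterior="0" d="M334 38l-222 0 2 8-1 18-5 12-17 18-1 16 2-12 6-6 14-6 14 0 20 9 11 19 9 10 36 20 14 3 50-3 8 3 2 4 1-29-2-12 2-4 32-34z"/>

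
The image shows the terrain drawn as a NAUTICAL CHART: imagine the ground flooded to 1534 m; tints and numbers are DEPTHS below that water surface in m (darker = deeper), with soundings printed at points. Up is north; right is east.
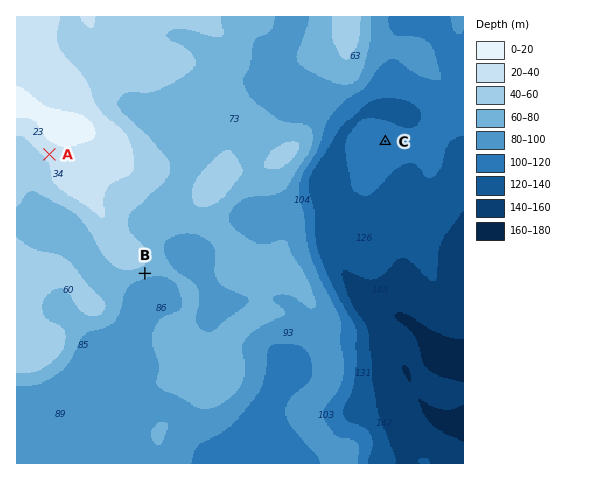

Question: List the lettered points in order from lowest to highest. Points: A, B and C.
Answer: C B A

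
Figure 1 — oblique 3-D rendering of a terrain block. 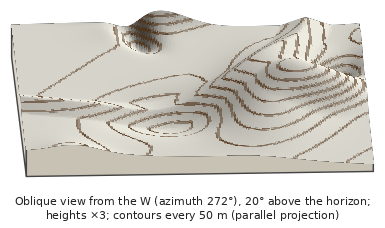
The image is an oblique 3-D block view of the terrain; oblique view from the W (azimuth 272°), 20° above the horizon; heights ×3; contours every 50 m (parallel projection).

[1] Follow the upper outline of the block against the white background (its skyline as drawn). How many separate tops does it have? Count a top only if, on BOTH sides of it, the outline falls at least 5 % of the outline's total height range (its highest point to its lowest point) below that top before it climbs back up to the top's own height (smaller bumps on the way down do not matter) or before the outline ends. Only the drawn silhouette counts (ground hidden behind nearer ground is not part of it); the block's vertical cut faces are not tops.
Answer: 2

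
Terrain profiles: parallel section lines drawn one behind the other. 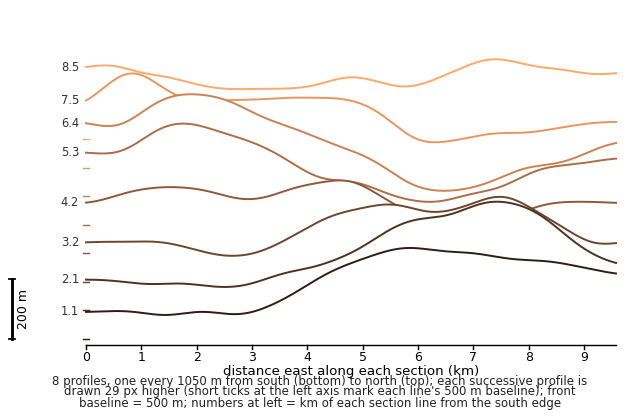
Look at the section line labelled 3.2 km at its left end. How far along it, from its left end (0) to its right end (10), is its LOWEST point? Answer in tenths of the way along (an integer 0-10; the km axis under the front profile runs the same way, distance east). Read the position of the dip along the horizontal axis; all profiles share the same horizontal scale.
3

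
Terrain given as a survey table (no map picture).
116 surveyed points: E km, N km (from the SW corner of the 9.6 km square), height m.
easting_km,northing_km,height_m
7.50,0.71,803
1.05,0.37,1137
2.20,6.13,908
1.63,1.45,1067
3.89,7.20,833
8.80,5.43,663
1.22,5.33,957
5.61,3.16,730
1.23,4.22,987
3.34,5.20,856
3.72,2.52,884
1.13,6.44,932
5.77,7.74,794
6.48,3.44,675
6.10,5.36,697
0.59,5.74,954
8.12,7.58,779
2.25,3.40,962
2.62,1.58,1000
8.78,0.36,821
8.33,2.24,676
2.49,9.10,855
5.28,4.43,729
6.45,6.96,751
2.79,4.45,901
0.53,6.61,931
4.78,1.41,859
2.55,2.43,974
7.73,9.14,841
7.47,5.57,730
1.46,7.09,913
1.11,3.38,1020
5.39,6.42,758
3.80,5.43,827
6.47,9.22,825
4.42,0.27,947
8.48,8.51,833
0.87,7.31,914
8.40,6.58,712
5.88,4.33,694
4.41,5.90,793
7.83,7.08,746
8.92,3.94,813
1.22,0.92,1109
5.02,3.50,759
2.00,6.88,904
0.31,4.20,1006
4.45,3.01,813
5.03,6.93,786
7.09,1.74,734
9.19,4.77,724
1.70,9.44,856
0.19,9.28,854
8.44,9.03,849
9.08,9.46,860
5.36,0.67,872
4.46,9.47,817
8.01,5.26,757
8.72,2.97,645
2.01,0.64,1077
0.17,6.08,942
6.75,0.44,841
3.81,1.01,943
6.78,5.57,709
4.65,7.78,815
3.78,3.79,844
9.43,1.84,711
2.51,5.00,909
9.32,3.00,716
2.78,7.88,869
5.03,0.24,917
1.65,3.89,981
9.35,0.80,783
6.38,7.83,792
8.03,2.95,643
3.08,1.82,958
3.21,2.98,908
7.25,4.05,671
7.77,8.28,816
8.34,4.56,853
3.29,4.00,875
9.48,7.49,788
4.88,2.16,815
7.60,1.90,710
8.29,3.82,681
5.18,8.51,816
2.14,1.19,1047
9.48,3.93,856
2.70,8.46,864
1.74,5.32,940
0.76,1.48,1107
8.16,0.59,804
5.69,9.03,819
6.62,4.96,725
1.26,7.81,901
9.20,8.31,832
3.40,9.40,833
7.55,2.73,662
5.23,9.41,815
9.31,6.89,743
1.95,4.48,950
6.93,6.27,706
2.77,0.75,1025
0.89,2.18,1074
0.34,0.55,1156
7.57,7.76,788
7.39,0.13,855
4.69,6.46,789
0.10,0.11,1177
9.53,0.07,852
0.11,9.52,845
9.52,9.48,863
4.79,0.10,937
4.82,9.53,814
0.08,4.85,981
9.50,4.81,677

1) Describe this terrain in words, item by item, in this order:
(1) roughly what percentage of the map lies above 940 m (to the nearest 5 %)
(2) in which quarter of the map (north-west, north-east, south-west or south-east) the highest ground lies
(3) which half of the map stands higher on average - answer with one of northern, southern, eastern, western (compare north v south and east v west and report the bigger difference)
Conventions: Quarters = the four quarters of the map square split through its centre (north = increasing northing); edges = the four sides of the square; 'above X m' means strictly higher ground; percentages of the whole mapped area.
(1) Roughly 20 % of the ground is higher than 940 m.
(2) Look to the south-west quarter for the highest ground.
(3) Taken as a whole, the western half is higher than the eastern.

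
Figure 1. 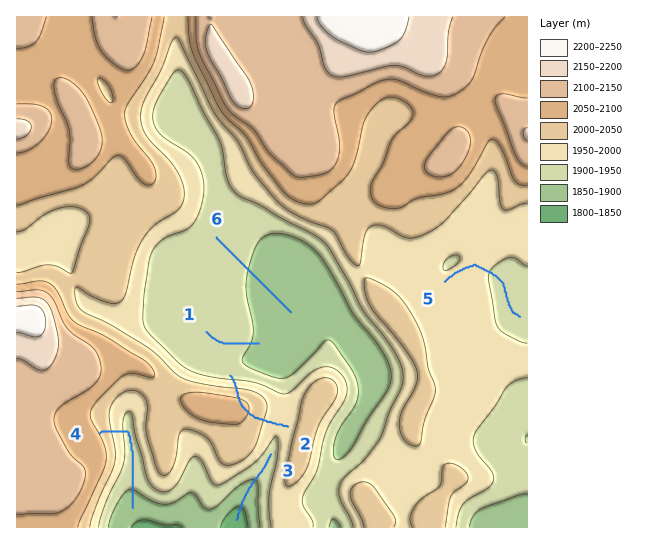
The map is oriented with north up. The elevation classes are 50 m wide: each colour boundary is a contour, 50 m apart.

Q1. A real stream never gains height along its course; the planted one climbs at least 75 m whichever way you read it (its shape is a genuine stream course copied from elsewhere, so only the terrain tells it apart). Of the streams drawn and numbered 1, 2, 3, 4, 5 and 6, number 2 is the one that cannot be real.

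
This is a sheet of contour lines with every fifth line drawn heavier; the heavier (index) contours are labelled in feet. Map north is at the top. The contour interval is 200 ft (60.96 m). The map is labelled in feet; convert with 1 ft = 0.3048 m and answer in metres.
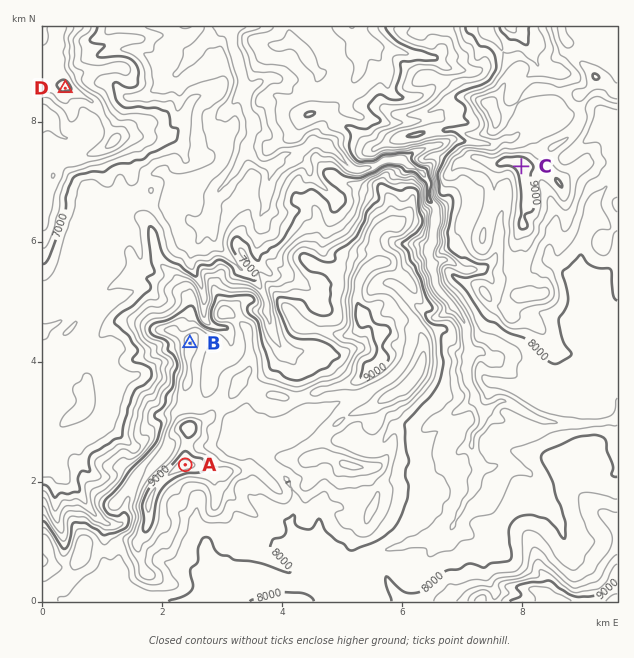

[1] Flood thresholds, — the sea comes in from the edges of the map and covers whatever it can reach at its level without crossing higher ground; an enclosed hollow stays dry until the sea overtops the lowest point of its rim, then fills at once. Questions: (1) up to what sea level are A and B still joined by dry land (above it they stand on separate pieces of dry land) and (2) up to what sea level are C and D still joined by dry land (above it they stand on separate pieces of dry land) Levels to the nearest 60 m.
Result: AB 2580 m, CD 2040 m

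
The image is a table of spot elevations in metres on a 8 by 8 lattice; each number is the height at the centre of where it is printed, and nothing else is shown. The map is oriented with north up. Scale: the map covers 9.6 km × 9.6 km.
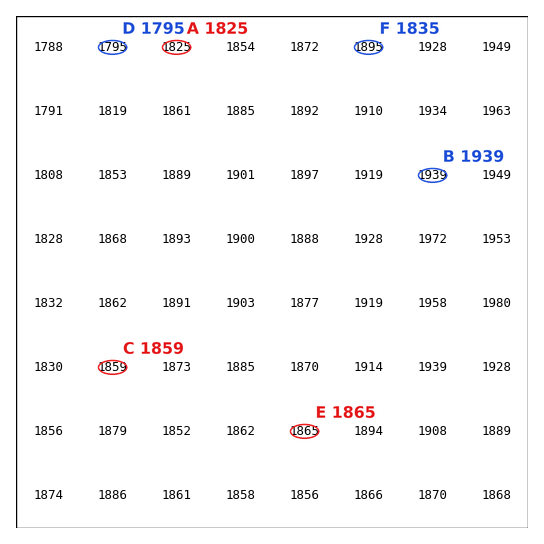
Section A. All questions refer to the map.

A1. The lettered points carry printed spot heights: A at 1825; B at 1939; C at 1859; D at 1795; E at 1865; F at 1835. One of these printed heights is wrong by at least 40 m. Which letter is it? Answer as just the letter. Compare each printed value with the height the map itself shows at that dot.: F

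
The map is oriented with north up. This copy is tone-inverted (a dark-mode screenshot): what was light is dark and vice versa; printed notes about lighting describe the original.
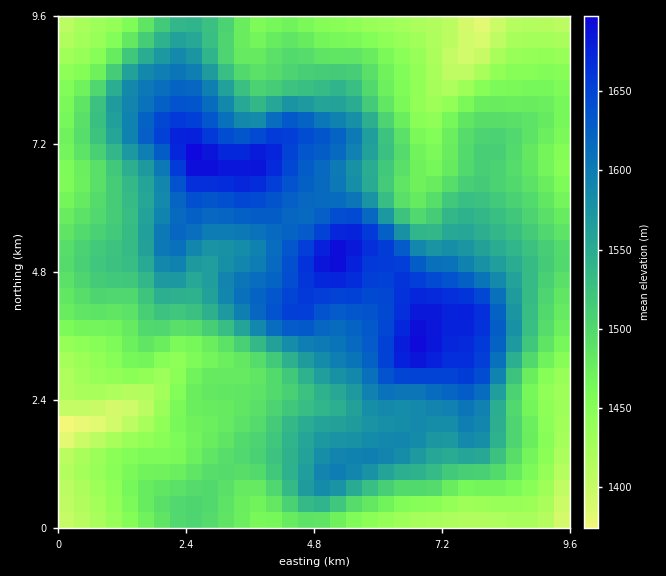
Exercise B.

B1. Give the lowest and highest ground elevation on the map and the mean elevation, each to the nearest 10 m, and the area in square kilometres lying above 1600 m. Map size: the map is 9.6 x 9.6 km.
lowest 1360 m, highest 1700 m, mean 1530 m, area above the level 21.4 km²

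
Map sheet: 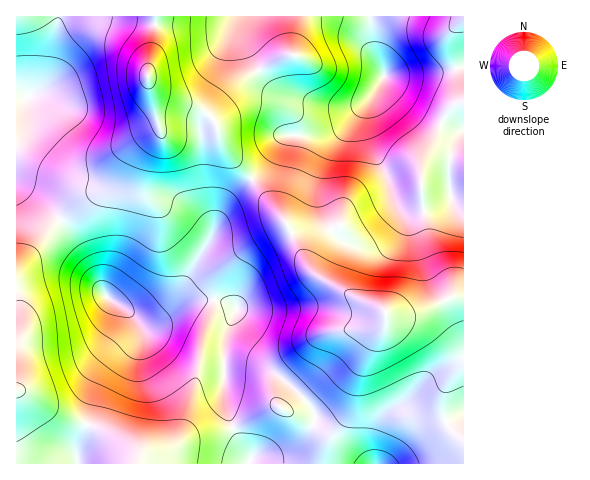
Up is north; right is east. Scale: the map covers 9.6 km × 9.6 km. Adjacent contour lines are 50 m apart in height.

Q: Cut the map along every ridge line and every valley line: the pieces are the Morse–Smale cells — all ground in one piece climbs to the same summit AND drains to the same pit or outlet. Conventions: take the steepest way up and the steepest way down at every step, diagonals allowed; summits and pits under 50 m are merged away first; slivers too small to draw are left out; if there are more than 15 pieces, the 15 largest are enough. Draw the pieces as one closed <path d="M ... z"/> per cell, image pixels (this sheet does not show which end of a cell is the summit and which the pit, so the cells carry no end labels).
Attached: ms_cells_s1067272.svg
<path d="M60 220l-10 9-13 19-21 23 0 192 233 1 2-5-16-25-11-36 1-59 12-31-17-7-23 0-19 8-21 14-14 1-39-31-17-35z"/><path d="M370 16l-213 0-9 52 0 12 6 11 7 7 34 9 14 8 8 11 3 14 5 8 26 30 15-12 18-30 27 0 24-4 11-8 26-29-6 18 1 20 6 18 14 25 8 26 8 8 9 2 28-5 8-3 4-6 2 5 9 2 1-138-31 6-49 4-11-29z"/><path d="M252 179l-11 9-15 15-17 40-35 57-17 16-9 3-12 0 7 5 10 0 36-21 17-3 14 1 15 5 2 5-11 22-2 28 3 3 30 2 15 6 30 24 14 20-5 14-16 18-14 7-26 2-6 6 74 1 3-19 24-34 9-39 14-31 12-15 1-13-4-4-36-17-31-18-9-10-23-46z"/><path d="M370 99l-24 25-11 8-24 4-27 0-18 30-14 13 31 39 23 46 12 12 28 16 36 17 4 6 24 0 15-5 26-13 13 0 0-91-10-3-2-5-4 6-8 3-28 5-9-2-8-8-8-26-14-25-6-18-1-20z"/><path d="M155 16l-139 1 0 168 24 15 19 19 26-21 26-10 10-12 12-23 27-23-12-49z"/><path d="M150 84l10 46-27 23-12 23-10 12-26 10-26 22 28 38 17 35 35 26 9 0 9-3 17-16 35-57 17-40 26-24-25-27-7-12-3-14-8-11-14-8-34-9-7-7z"/><path d="M463 297l-12 0-26 13-15 5-24 0-1 11-12 15-14 31-9 39-24 34-1 19 139-1 0-23-15-13-7-20 2-18 10-17 10-11z"/><path d="M224 361l1 43 10 30 14 24 2 1 7-3 23-1 14-7 14-15 7-14-7-15-22-22-15-10-15-6-30-2z"/><path d="M463 16l-92 0 2 32 11 23 0 5 49-3 29-6 2-1z"/><path d="M17 185l0 85 42-50-19-20z"/><path d="M463 361l-14 18-7 20 1 15 3 10 16 16 2-1z"/>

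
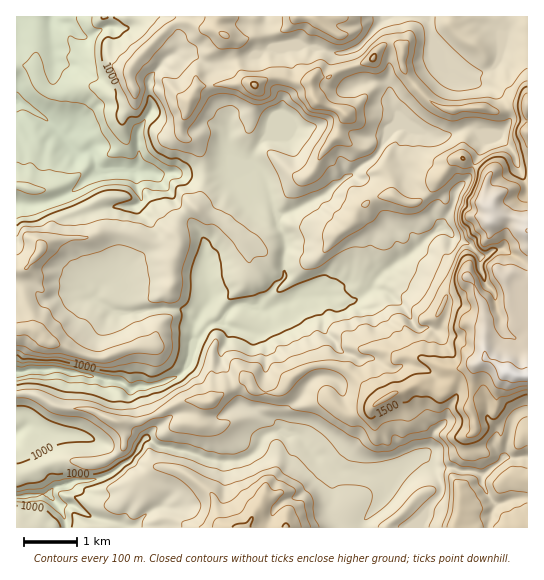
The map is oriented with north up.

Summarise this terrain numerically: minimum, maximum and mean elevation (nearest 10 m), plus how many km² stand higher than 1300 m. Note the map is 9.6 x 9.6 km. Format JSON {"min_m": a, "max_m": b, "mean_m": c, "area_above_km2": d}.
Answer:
{"min_m": 670, "max_m": 1860, "mean_m": 1180, "area_above_km2": 21.7}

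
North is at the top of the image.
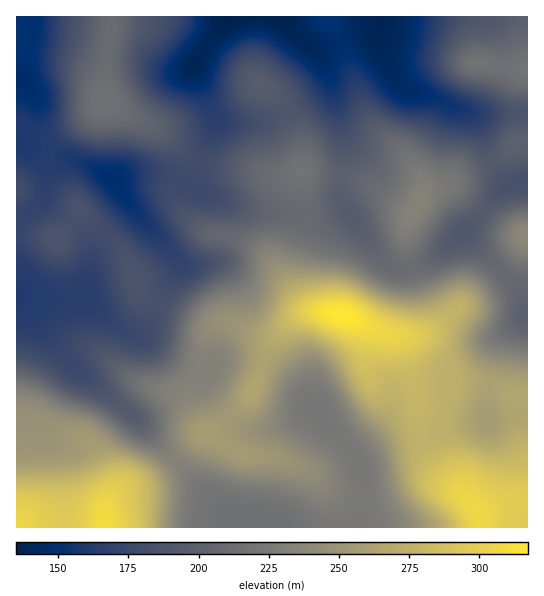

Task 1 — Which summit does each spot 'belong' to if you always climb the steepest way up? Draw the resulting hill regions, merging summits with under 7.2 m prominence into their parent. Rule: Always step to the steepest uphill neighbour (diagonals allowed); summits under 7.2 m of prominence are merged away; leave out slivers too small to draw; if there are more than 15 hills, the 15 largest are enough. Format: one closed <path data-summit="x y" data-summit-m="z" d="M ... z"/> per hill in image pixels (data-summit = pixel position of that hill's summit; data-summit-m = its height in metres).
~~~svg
<path data-summit="343 315" data-summit-m="317" d="M153 173l-20 0-18 6 13 26-33 38-6 32-7 21-29 4-20-1-10-4-2 2 10 10 30 48 16 16 14 9 40 33 53 56 13 17 30 27 12 6 30 5 5 4 88 0 1-5-3-2 0-23 3-20-4-17 27-12 37-9 27-13 78-14-1-107-18-25-44-48-35 27-17 8-15 1-9-4-9-7-34-50-11 0-28 8-61-7-44-16-33-16z"/><path data-summit="103 102" data-summit-m="217" d="M227 16l-194 0 0 18-9 31-1 16 12 12 1 13-16 37 21 12 28 2 44 22 20-6 20 0 16 4 20 10 3-13 24-52-3-11-20-44z"/><path data-summit="418 205" data-summit-m="234" d="M378 29l-19 4-44 16 12 20 6 20 11 50 0 19-4 20 0 15 3 9 37 56 14 10 13 1 23-9 13-9 30-28 28-32 8-5-13-15-8-16-8-28-9-12-40-19-21-5-13-9-9-16z"/><path data-summit="105 527" data-summit-m="309" d="M73 367l-21 31-9 20 1 11 13 17 4 11 5 71 207-1-4-3-34-7-20-13-84-91z"/><path data-summit="479 527" data-summit-m="306" d="M527 413l-10 0-30 6-9 4-28 4-27 13-37 9-27 12 4 17-3 20 0 23 3 6 164 1z"/><path data-summit="302 171" data-summit-m="218" d="M329 76l-4 9-6 6-21 14-25 14-11 2-27 2-13-2-7-5 1 6-3 8-21 44-3 12 13 7 31 12 21 6 16 0 25 5 12 0 28-8 10 0-5-15 4-54-8-40z"/><path data-summit="478 63" data-summit-m="219" d="M527 16l-148 0 0 18 9 32 5 11 9 10 29 9 18 9 22 8 56 2z"/><path data-summit="57 239" data-summit-m="189" d="M45 155l-5 0 7 7 0 24-3 11-10 12-15 8-2 4 0 68 5 6 11 4 20 1 25-3 5-2 5-14 7-38 29-32 4-9-13-23-5-3-41-19z"/><path data-summit="17 527" data-summit-m="305" d="M18 292l-2 1 0 234 49 1-4-71-4-11-13-17-1-11 9-20 20-31-16-18-25-42z"/><path data-summit="526 237" data-summit-m="239" d="M527 183l-13 1-13 7-37 42 45 48 12 16 6 12z"/><path data-summit="515 145" data-summit-m="201" d="M470 112l-2 1 8 6 4 8 8 28 15 26 6 4 18-2 1-68-9-2-41 2z"/><path data-summit="17 190" data-summit-m="180" d="M22 144l-6 1 1 72 9-2 15-13 6-16-2-27z"/>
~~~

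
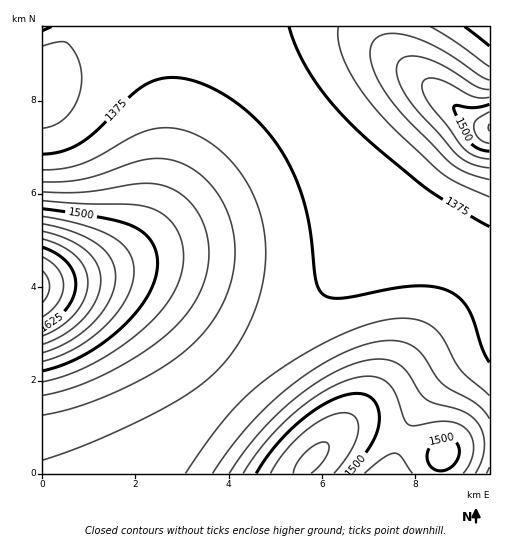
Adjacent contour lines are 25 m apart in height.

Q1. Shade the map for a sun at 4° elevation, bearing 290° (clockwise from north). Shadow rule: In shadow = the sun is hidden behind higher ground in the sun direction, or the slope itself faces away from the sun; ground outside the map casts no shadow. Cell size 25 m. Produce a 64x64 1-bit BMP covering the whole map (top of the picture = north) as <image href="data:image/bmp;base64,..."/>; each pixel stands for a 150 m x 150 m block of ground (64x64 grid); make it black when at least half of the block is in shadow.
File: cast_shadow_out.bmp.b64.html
<image width="64" height="64" href="data:image/bmp;base64,Qk0+AgAAAAAAAD4AAAAoAAAAQAAAAEAAAAABAAEAAAAAAAACAAATCwAAEwsAAAIAAAAAAAAA////AAAAAAAAAAAAAH+AHwAAAAAAf4AfAAAAAAA/gA8AAAAAAB+ADwAAAAAABwAHAAAAAAAAAAMAAAAAAAAAAQAAAAAAAAAAAAAAAAAAAAAAAAAAAAAAAAAAAAAAAAAAAAAAAAAAAAAAAAAAAAAAAAAAAAAAAAAAD//8AAAAAAD///8AAAAAAP///4AAAAAA////gAAAAAD///+AAAAAAP///wAAAAAA///+AAAAAAD///wAAAAAAP//+AAAAAAA///gAAAAAAD//4AAAAAAAP//AAAAAAAAf/wAAAAAAAA/8AAAAAAAAB+AAAAAAAAAAAAAAAAAAAAAAAAAAAAAAAAAAAAAAAAAAAAAAAAAAAAAAAAAAAAAAAAAAAAAAAAAAAAAAAAAAAAAAAAAAAAAAAAAAAAAAAAAAAAAAAAAAAAAAAAAAAAAAAAAAAAAAAAAAAAAAAAAAAAAAAAAAAAAAAAAAAAAAAAAAAAAAAAAAAAAAAAAAAAAAAAAAAAAAAAAAAAAAAAAAAAAAAAAAAAAAAAAAAAAAAAAAAAAAAAAAAAAAAAAAAAAAAAAAAAAAAAAAAAAAAAAAAAAAAAAAAAAAAAAAAAAAAAAAAAAAAAAAAAAAAAAAAAAAAAAAAAAAAAAAAAAAAAAAAAAAAAAAAAAAAAAAAAAAAAAAAAAAAAAAACAAAAAAAAAAA=="/>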